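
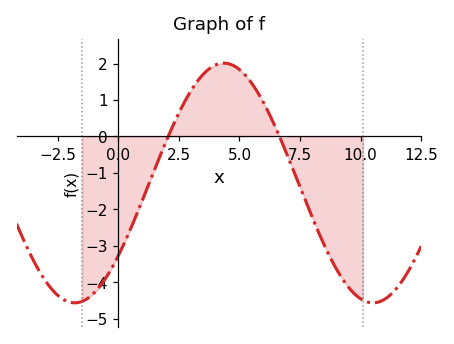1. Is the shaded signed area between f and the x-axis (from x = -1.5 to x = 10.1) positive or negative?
negative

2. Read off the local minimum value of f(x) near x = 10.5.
-4.6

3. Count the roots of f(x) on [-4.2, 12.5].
2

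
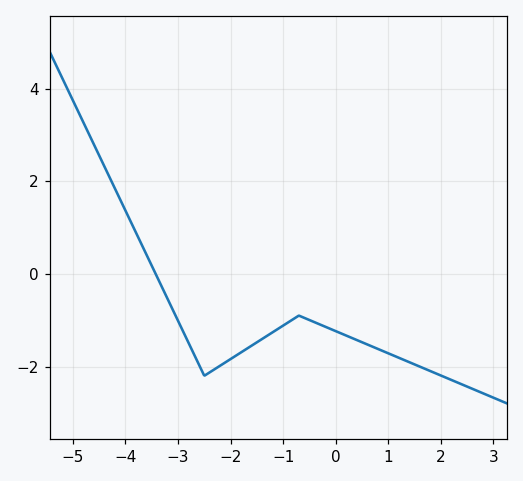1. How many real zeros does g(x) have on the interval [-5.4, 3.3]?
1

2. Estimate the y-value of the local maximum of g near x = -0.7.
-1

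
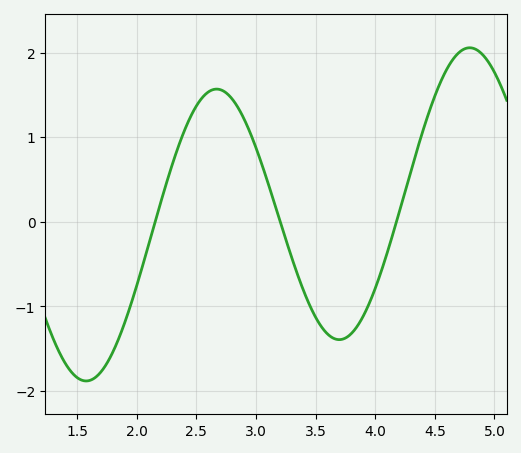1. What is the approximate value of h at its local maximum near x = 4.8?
2.1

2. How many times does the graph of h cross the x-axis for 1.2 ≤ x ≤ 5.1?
3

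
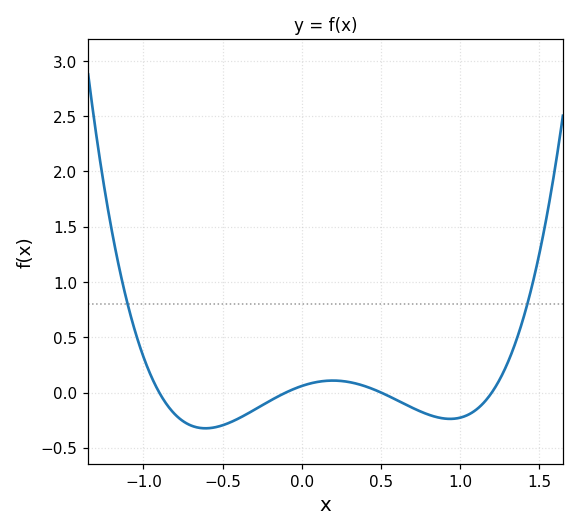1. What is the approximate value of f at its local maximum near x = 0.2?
0.1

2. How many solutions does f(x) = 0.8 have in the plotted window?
2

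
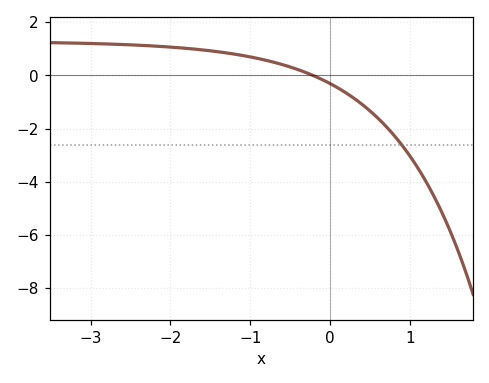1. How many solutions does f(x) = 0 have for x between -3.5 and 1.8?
1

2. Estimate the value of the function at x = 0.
-0.31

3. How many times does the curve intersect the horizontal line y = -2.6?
1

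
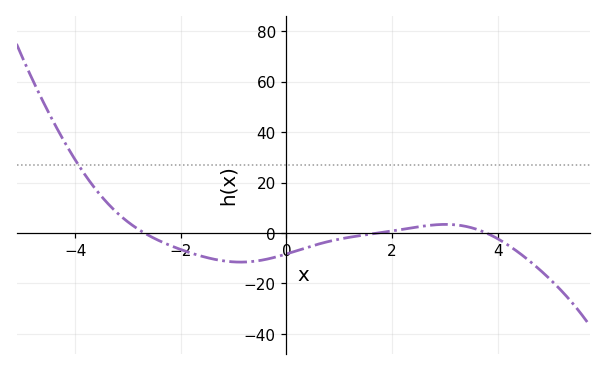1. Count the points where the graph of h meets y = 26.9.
1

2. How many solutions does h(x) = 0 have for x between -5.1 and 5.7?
3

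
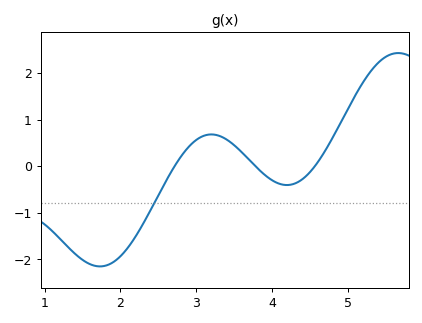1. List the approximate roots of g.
2.71, 3.78, 4.56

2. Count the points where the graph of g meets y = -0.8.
1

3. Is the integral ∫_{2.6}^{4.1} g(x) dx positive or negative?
positive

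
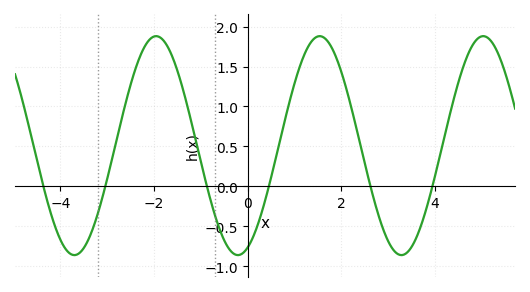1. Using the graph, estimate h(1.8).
1.73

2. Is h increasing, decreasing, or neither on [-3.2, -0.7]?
neither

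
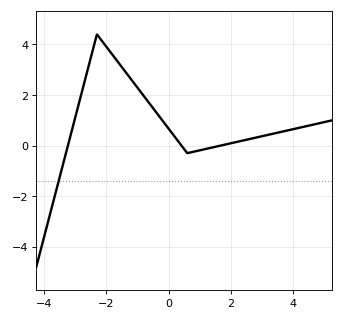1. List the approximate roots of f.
-3.2, 0.4, 1.6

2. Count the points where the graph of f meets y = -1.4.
1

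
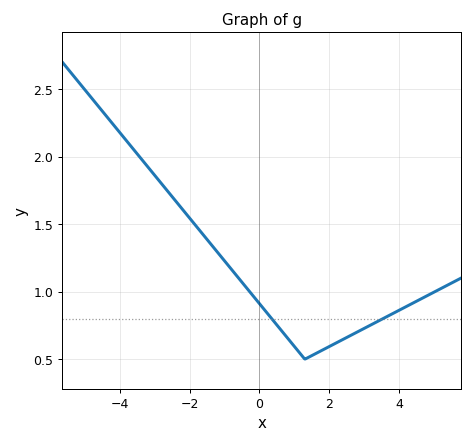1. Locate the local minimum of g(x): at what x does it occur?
1.3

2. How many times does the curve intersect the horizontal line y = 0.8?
2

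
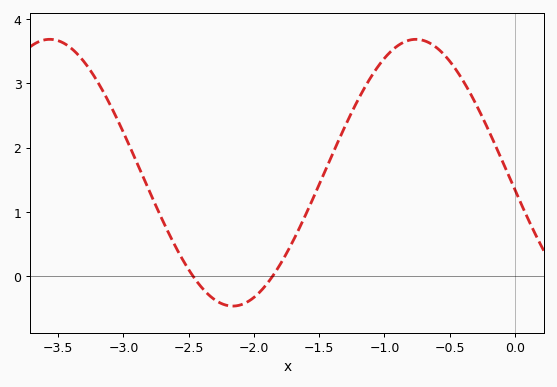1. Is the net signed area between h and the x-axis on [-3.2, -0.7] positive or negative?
positive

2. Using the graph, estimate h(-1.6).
0.974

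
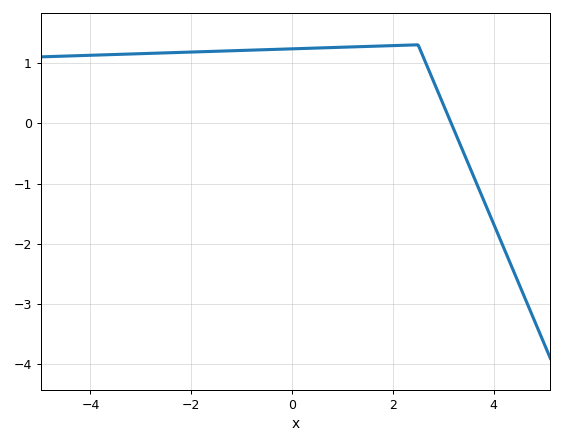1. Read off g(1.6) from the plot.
1.28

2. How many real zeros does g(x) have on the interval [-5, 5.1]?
1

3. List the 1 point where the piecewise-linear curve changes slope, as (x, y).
(2.5, 1.3)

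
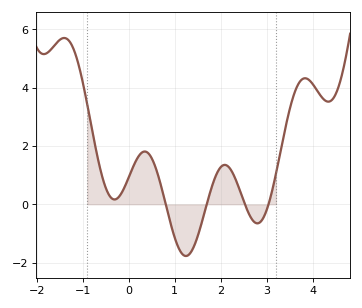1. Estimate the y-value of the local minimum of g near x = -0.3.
0.167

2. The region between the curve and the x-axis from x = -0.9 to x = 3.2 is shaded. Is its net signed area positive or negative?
positive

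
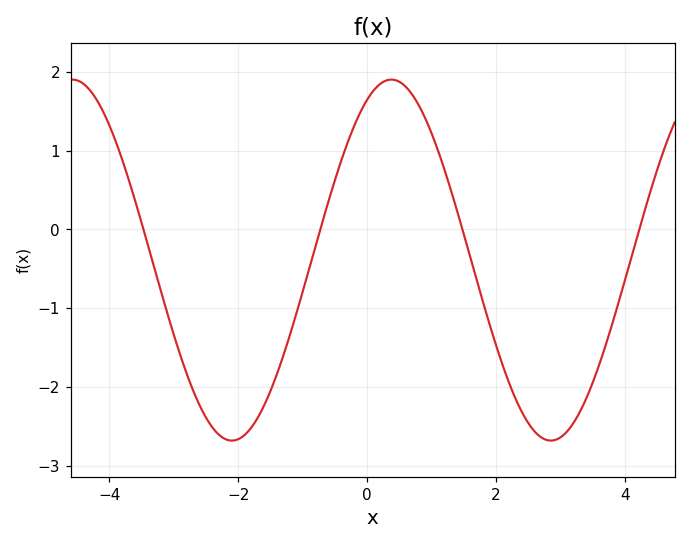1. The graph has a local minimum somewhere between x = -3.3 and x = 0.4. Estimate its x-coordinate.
-2.09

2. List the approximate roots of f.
-3.47, -0.725, 1.48, 4.22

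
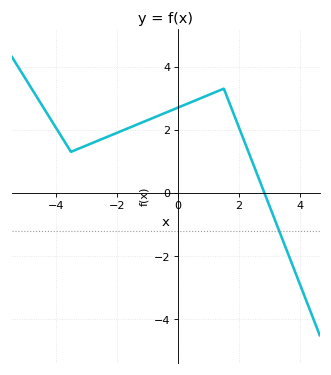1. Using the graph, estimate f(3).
-0.4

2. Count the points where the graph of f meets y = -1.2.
1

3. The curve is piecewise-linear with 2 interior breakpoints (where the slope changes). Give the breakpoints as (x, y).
(-3.5, 1.3); (1.5, 3.3)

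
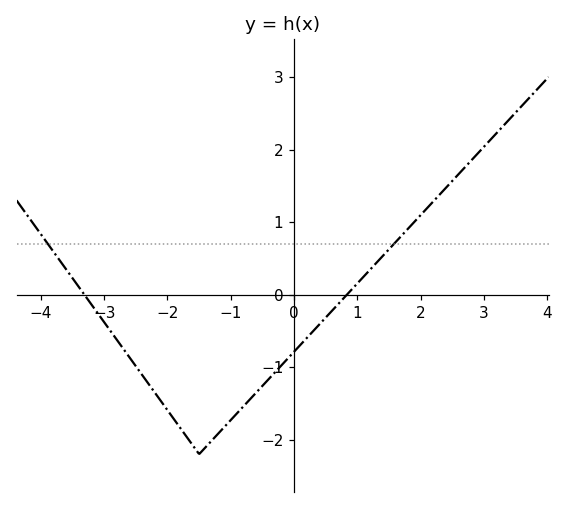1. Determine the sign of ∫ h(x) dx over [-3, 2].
negative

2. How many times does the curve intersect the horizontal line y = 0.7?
2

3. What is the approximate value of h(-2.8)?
-0.623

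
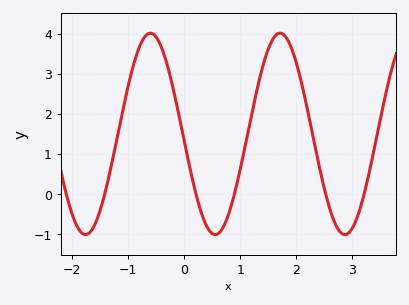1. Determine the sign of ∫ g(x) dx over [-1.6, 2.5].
positive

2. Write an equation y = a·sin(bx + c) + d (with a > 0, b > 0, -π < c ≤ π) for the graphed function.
y = 2.51sin(2.7x - 3.1) + 1.5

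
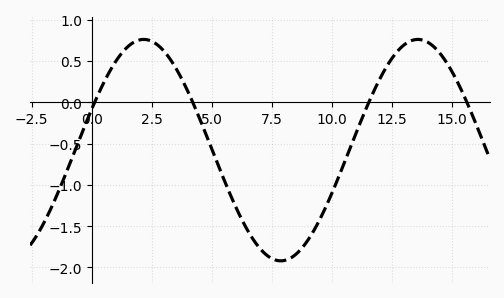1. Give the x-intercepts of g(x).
0.123, 4.21, 11.5, 15.6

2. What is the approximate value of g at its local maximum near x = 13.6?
0.76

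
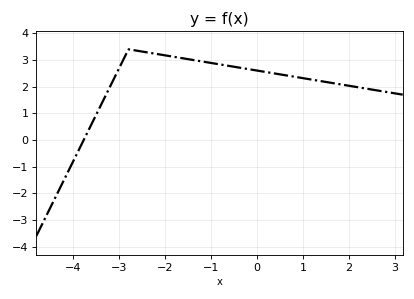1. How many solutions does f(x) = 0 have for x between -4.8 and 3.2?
1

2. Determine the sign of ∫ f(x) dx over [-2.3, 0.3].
positive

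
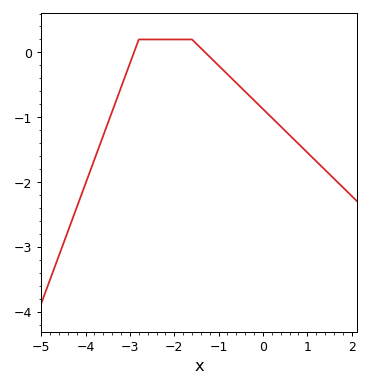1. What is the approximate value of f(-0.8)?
-0.3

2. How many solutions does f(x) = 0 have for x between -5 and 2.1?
2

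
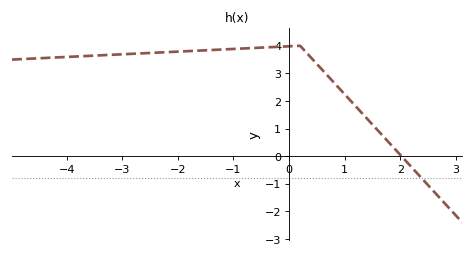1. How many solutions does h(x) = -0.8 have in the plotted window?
1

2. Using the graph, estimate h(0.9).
2.46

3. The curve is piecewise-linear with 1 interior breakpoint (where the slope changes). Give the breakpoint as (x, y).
(0.2, 4)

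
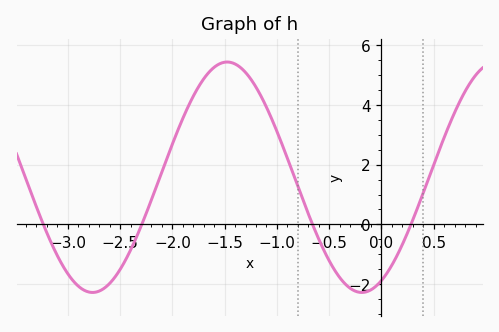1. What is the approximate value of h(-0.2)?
-2.2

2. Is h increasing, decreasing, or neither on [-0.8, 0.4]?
neither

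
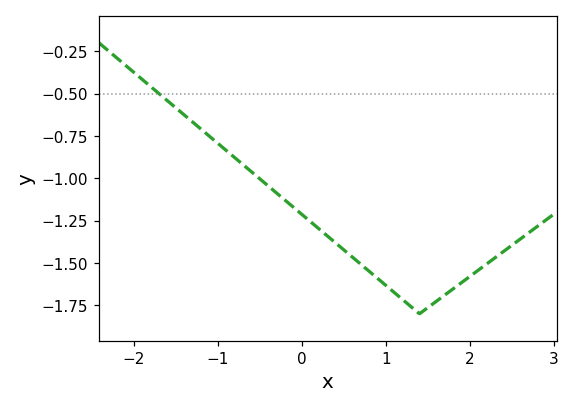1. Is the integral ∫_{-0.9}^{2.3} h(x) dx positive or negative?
negative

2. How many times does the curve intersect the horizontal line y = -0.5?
1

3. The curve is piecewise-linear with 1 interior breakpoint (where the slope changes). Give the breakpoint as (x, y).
(1.4, -1.8)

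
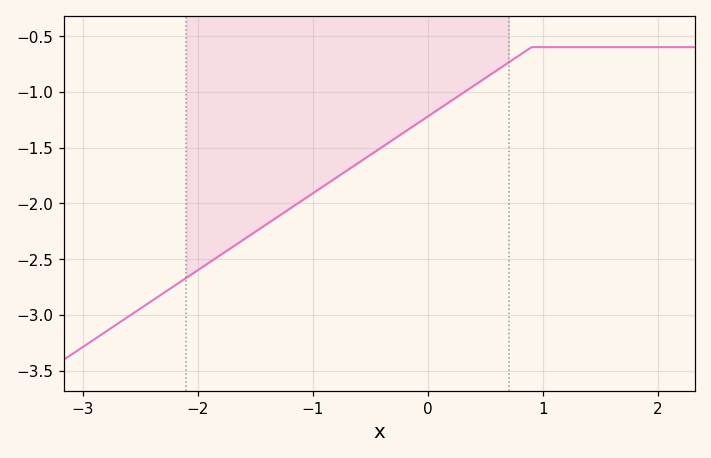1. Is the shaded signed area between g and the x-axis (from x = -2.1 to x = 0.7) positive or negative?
negative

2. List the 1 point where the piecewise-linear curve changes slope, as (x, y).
(0.9, -0.6)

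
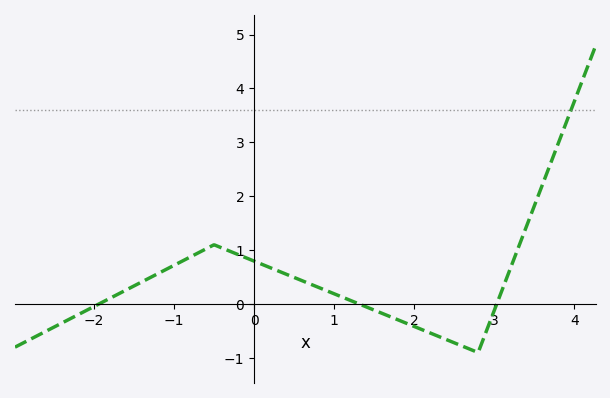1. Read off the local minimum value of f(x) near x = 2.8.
-0.9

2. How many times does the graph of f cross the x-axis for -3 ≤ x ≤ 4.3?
3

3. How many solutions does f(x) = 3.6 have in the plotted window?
1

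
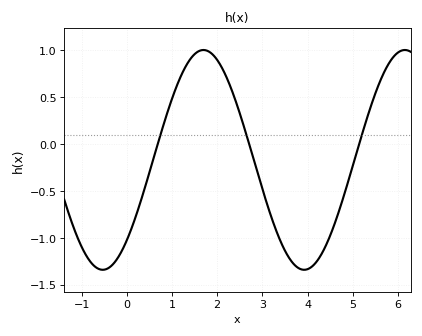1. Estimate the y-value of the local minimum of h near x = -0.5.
-1.34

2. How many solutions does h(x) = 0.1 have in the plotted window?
3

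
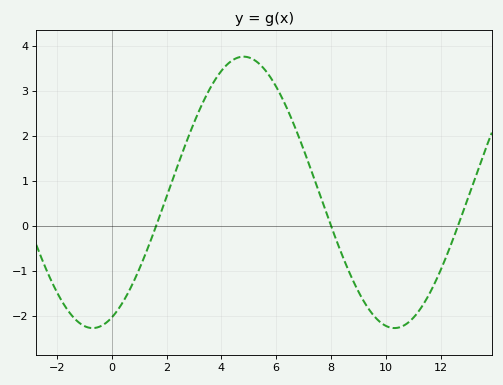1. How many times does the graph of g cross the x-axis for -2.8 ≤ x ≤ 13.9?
3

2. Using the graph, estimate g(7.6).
0.7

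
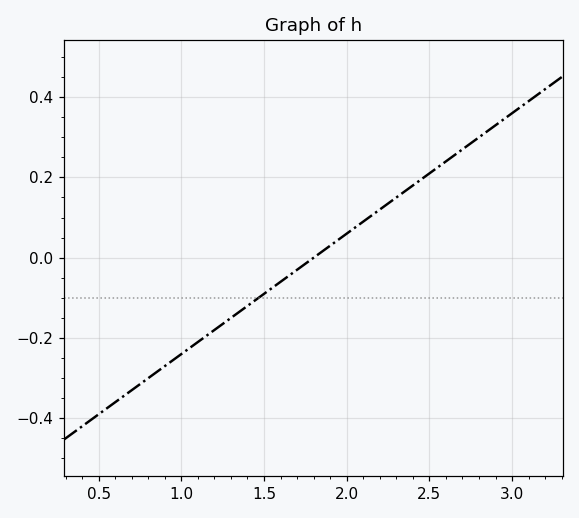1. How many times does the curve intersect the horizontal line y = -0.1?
1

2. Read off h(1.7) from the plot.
-0.04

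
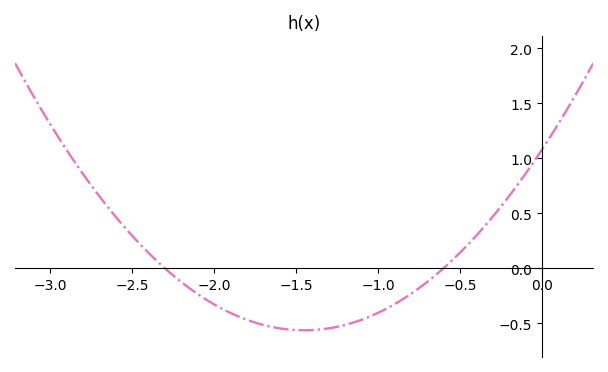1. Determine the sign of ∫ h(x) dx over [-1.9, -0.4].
negative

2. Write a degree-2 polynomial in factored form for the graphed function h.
y = 0.78(x + 2.3)(x + 0.6)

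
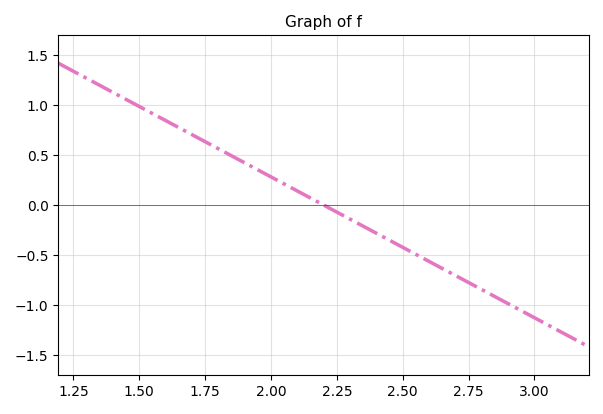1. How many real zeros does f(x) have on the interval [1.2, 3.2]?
1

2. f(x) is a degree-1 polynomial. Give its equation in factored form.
y = -1.41(x - 2.2)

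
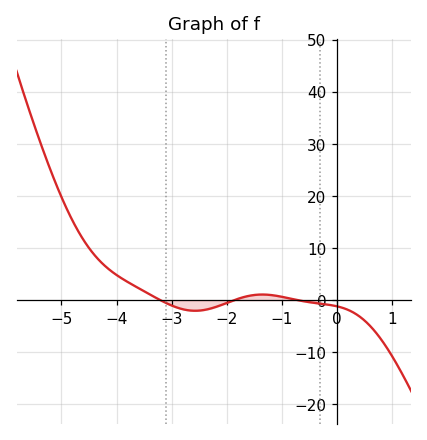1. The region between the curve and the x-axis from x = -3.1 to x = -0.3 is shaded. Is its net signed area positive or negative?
negative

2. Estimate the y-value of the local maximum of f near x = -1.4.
1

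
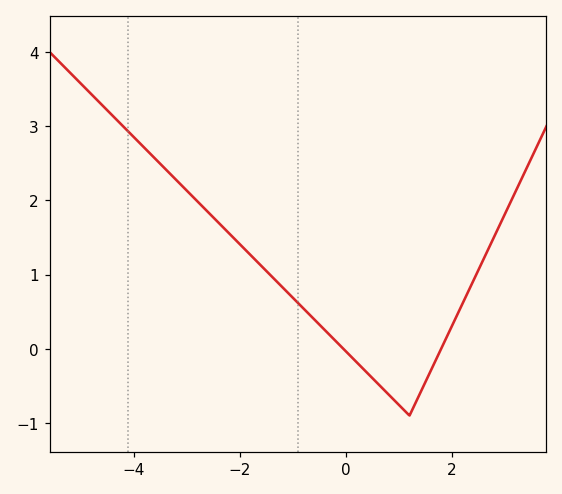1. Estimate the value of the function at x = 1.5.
-0.447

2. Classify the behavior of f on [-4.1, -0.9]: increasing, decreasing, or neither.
decreasing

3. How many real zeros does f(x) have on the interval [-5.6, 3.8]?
2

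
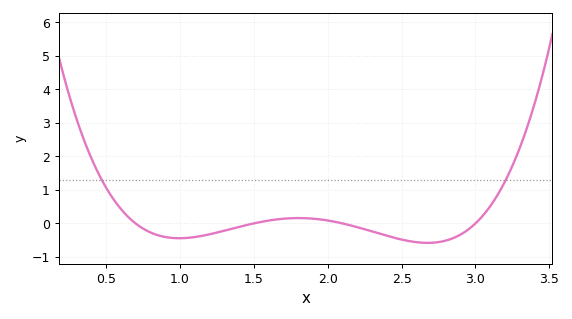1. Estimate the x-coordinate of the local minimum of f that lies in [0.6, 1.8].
1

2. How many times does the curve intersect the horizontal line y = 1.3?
2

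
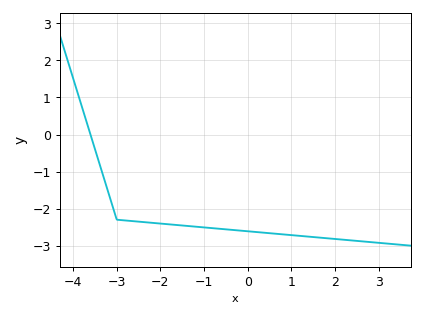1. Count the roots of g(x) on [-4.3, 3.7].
1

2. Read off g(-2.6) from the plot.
-2.3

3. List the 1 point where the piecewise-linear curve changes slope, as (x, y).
(-3, -2.3)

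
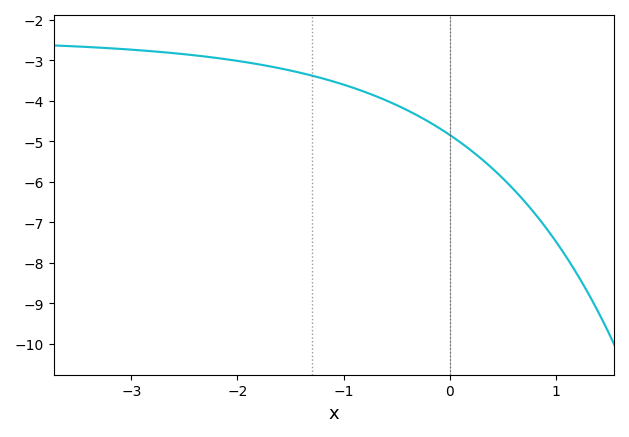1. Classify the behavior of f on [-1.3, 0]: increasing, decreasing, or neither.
decreasing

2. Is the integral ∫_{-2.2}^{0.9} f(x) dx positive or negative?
negative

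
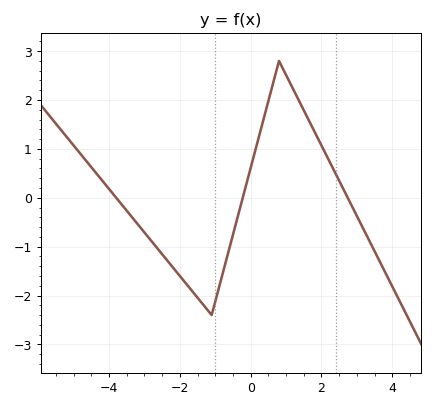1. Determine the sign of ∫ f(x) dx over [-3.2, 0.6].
negative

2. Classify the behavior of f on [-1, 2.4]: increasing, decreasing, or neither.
neither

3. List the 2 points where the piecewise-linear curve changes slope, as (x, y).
(-1.1, -2.4); (0.8, 2.8)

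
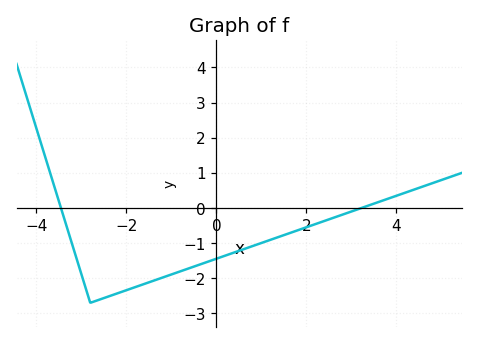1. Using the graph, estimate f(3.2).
-0.011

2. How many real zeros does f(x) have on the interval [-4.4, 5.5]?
2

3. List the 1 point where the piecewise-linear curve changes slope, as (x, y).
(-2.8, -2.7)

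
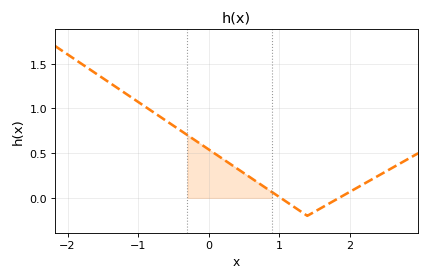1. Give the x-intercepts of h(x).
1, 1.8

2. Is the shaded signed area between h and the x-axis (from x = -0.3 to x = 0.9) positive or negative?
positive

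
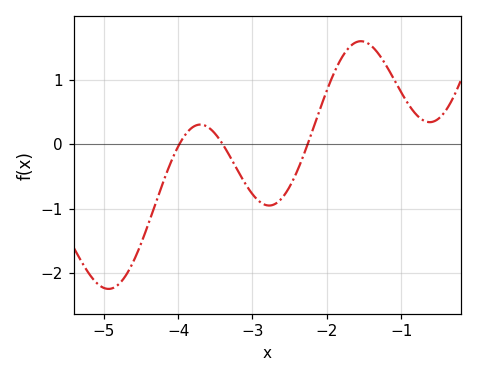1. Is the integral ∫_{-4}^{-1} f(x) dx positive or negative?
positive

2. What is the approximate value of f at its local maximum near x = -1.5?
1.6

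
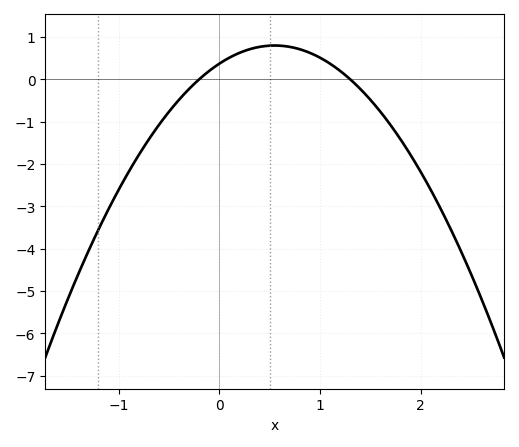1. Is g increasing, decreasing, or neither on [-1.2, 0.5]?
increasing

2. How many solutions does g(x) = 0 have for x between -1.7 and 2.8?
2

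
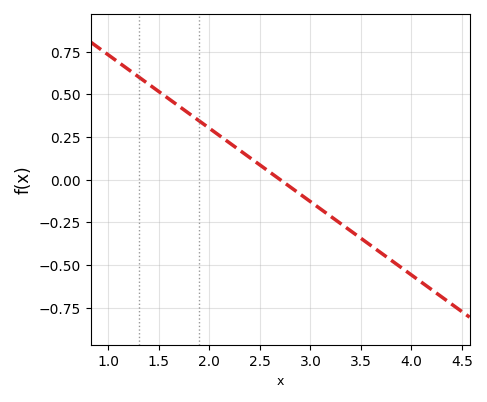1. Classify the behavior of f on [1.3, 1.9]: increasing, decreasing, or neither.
decreasing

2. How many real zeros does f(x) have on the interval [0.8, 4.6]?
1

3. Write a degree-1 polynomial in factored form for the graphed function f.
y = -0.43(x - 2.7)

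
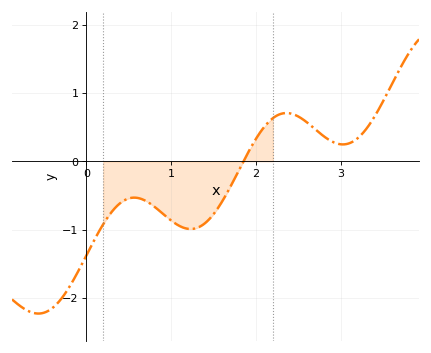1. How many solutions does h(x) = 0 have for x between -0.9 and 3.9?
1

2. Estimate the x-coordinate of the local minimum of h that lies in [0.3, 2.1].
1.2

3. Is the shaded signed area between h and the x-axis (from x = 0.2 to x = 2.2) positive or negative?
negative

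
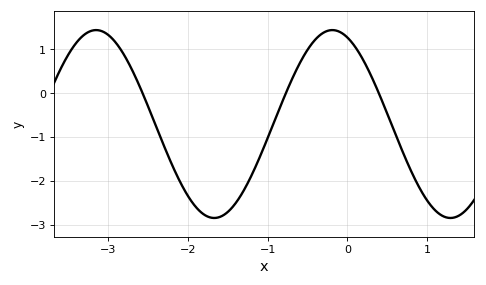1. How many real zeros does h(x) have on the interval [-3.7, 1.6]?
3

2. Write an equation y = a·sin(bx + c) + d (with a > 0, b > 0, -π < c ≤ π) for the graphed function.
y = 2.14sin(2.12x + 1.97) - 0.71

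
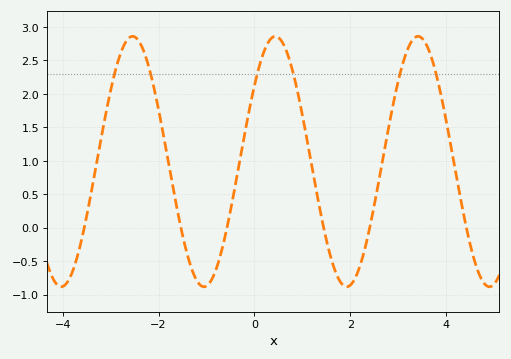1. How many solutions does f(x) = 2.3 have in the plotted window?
6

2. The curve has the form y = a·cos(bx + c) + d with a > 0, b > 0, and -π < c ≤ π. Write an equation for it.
y = 1.87cos(2.11x - 0.92) + 0.99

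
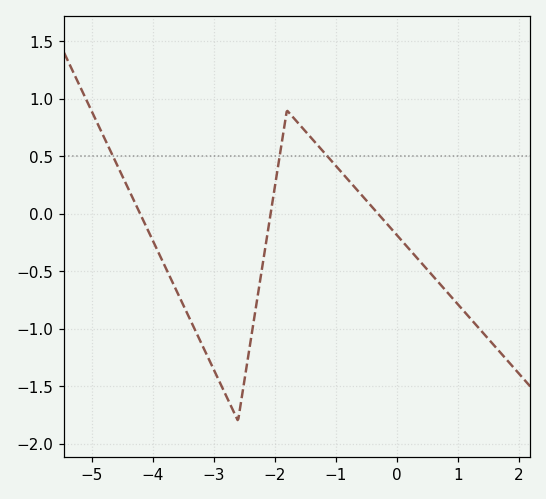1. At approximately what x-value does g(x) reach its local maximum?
-1.8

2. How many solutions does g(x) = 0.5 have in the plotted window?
3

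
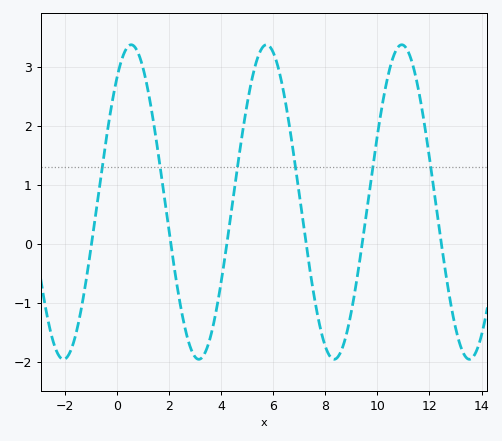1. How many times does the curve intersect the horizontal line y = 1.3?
6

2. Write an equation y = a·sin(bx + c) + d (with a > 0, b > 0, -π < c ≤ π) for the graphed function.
y = 2.66sin(1.21x + 0.902) + 0.71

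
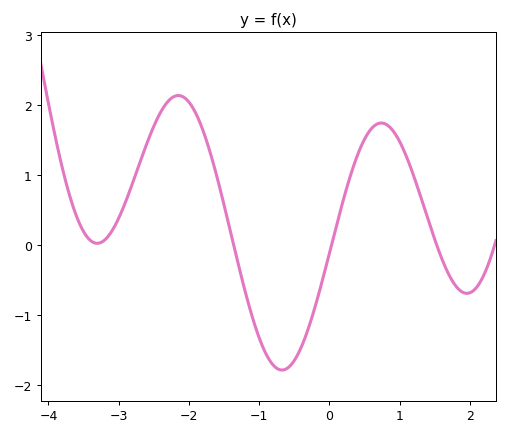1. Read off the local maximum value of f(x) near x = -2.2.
2.1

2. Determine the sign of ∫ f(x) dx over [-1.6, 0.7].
negative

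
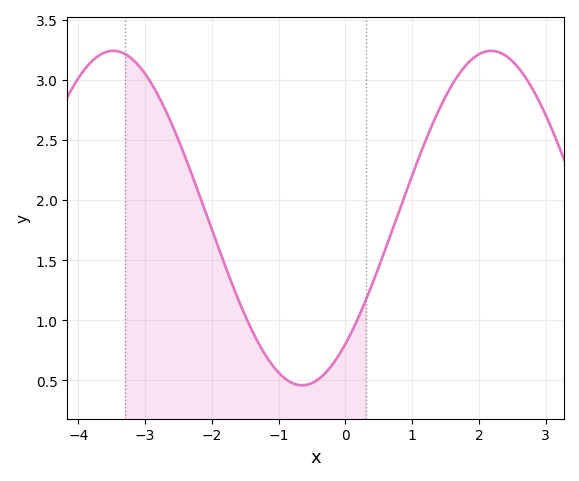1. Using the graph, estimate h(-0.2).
0.65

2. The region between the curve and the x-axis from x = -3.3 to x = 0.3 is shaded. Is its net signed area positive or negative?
positive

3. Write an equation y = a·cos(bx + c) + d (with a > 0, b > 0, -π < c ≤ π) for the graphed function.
y = 1.39cos(1.1x - 2.4) + 1.85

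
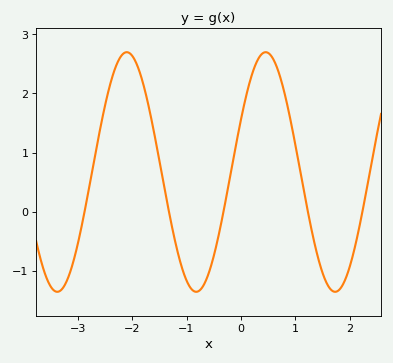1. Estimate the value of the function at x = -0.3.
0.093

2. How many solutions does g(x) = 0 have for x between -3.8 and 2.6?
5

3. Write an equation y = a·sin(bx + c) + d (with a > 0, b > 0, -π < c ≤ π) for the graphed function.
y = 2.03sin(2.46x + 0.45) + 0.67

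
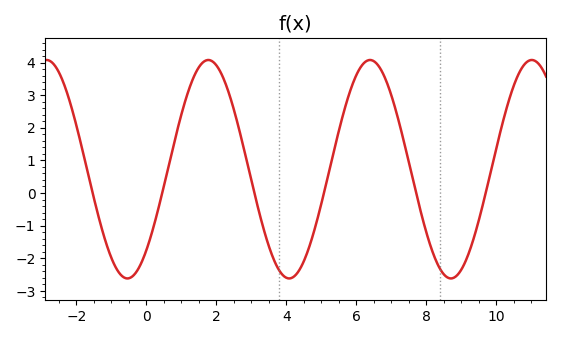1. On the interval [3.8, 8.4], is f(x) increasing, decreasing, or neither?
neither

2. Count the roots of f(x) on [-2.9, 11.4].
6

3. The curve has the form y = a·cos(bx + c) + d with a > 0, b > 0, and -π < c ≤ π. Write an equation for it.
y = 3.35cos(1.4x - 2.4) + 0.73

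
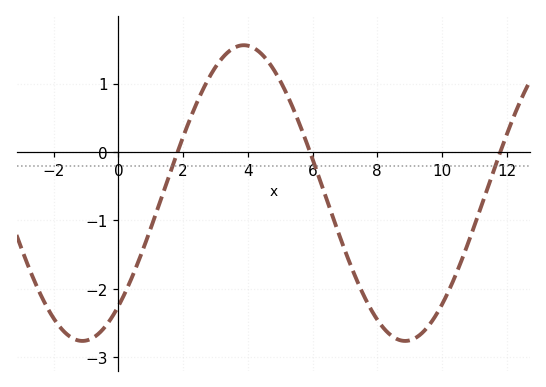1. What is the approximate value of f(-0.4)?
-2.5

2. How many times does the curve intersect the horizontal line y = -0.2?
3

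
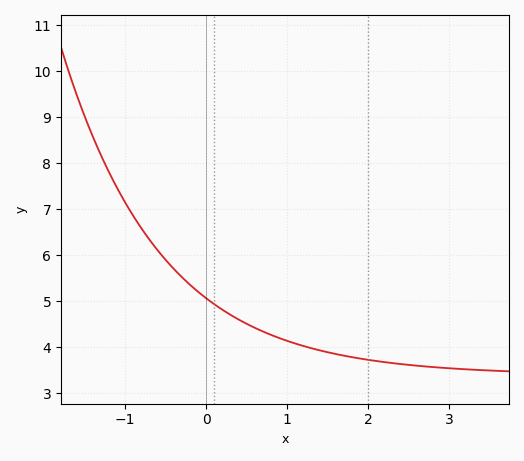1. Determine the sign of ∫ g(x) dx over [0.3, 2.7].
positive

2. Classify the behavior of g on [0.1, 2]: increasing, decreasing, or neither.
decreasing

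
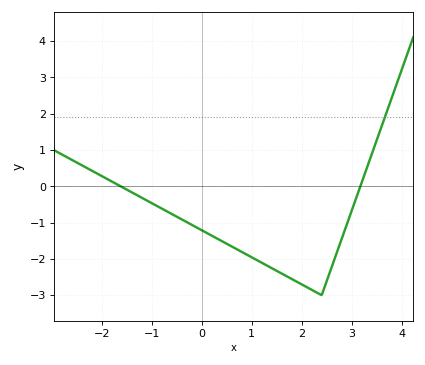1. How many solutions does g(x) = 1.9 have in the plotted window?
1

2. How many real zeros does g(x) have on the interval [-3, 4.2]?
2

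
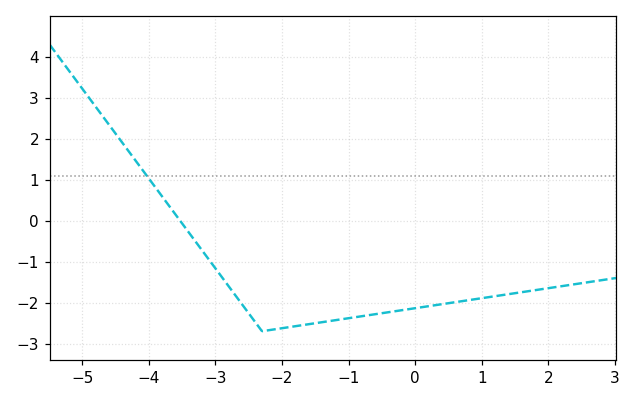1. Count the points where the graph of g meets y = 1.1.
1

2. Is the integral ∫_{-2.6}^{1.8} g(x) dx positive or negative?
negative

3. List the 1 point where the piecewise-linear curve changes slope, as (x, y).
(-2.3, -2.7)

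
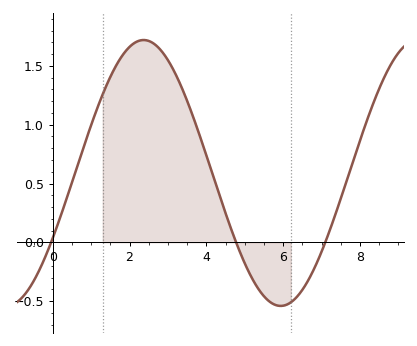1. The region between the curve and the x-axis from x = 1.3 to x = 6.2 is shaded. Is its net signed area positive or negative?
positive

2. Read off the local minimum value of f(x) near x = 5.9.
-0.55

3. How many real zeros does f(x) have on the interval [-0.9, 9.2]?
3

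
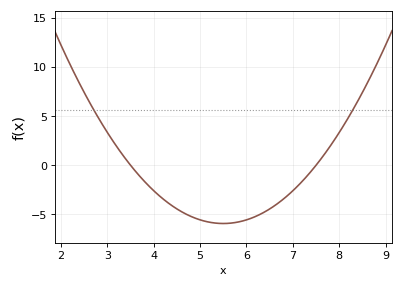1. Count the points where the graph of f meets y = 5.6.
2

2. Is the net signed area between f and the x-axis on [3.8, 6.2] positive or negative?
negative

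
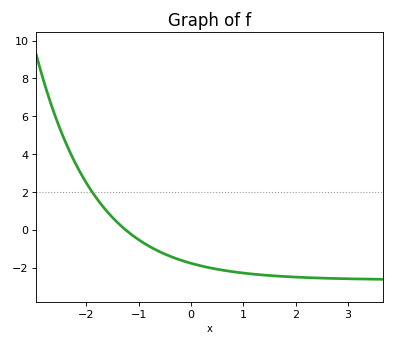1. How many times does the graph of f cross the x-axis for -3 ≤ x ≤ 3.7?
1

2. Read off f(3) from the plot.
-2.58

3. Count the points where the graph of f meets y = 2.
1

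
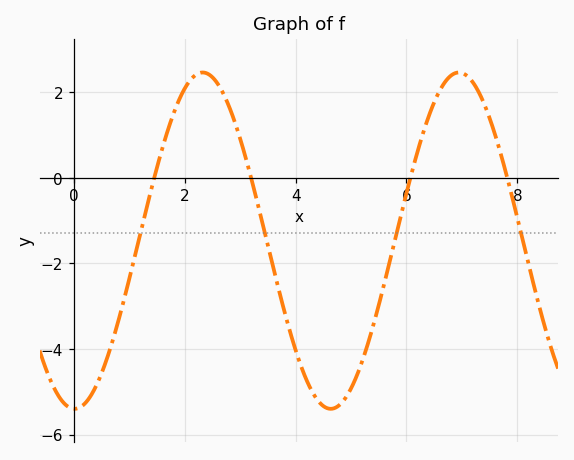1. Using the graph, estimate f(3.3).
-0.522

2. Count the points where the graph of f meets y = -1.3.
4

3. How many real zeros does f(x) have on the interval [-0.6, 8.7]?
4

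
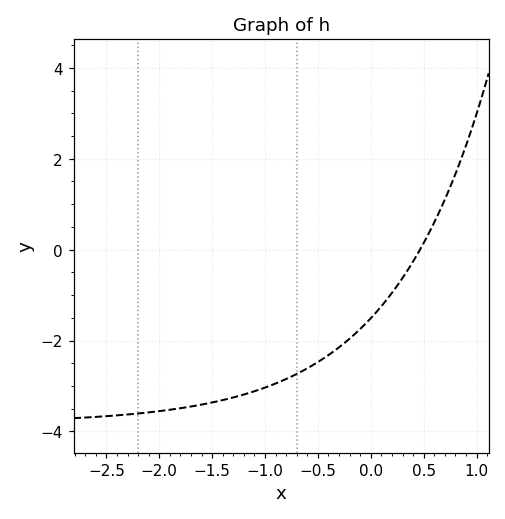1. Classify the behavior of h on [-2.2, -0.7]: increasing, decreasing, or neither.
increasing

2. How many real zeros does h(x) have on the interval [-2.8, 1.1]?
1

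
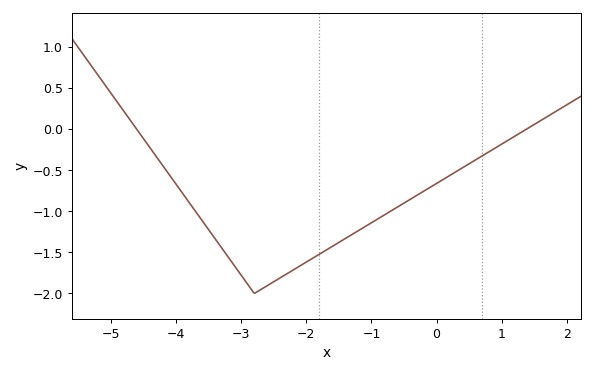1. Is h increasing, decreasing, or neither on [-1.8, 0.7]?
increasing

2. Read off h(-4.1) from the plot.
-0.563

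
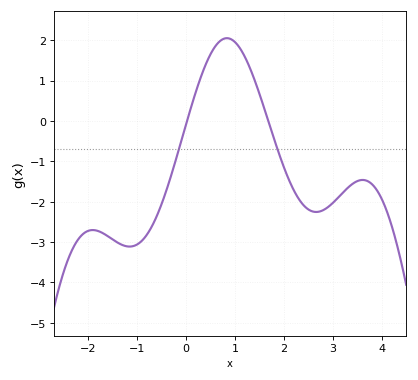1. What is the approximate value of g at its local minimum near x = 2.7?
-2.25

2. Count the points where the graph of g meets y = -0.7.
2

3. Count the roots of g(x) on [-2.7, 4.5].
2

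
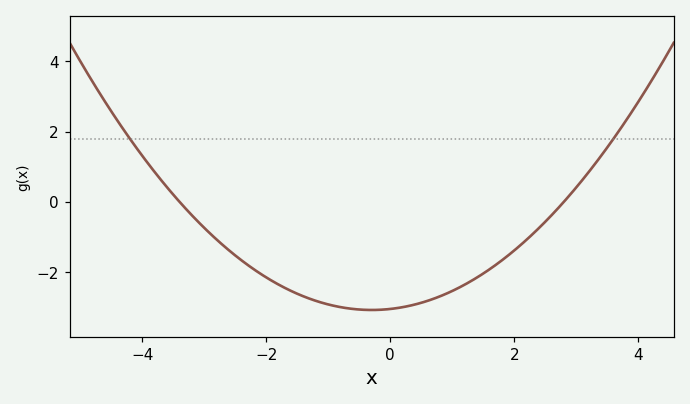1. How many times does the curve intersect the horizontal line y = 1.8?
2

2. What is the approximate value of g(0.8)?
-2.6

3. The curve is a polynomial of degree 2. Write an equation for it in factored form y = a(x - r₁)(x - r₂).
y = 0.32(x + 3.4)(x - 2.8)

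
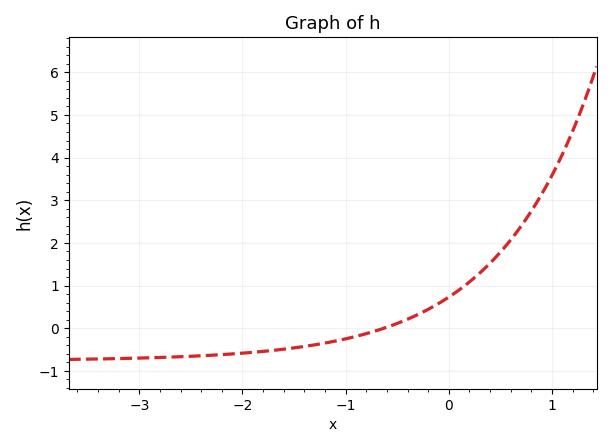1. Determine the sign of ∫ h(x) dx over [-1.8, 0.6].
positive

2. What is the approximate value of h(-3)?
-0.7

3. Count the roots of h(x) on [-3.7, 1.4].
1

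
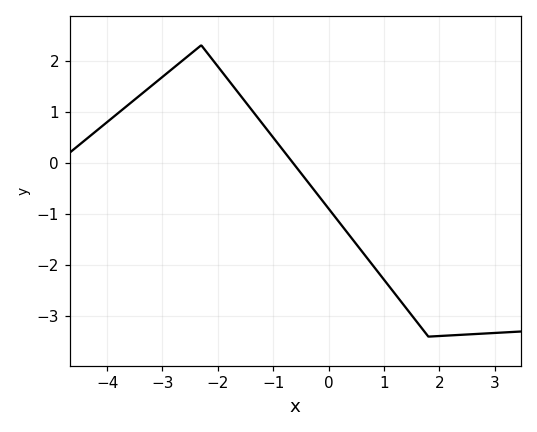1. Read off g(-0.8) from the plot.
0.2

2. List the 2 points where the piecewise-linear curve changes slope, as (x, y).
(-2.3, 2.3); (1.8, -3.4)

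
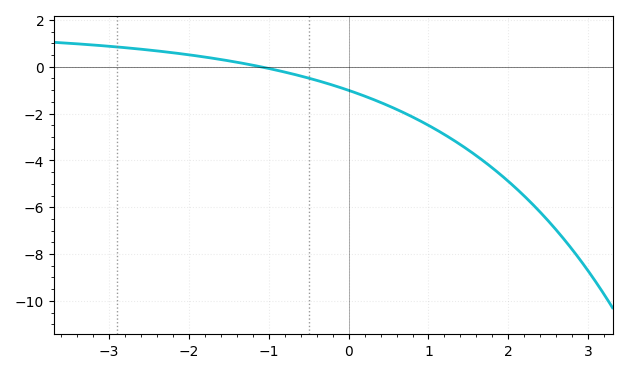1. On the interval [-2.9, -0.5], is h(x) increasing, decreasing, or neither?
decreasing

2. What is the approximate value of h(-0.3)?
-0.6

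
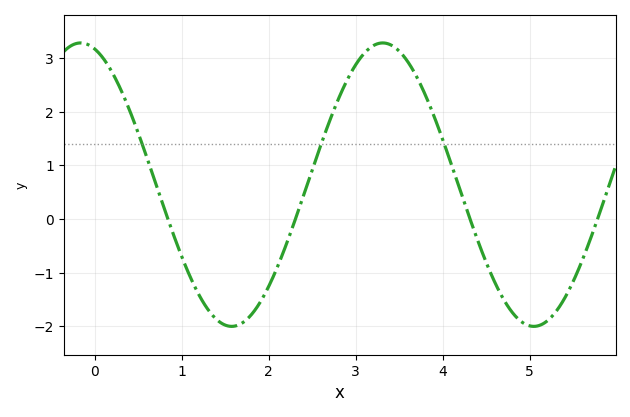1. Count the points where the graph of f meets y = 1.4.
3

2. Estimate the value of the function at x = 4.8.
-1.7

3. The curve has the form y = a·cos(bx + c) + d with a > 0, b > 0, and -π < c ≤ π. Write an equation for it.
y = 2.64cos(1.8x + 0.29) + 0.64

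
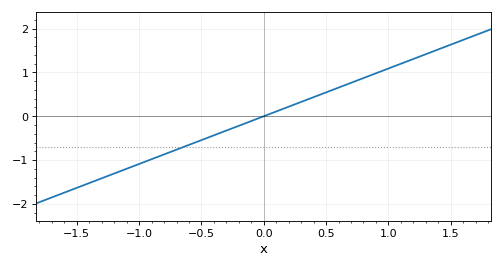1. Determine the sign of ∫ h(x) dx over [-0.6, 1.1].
positive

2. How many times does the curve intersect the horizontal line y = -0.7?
1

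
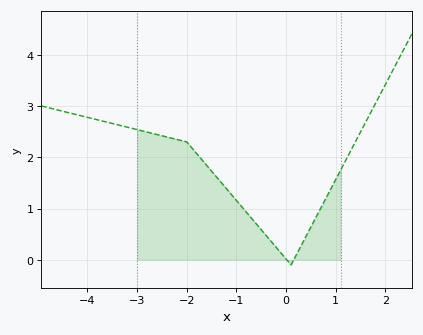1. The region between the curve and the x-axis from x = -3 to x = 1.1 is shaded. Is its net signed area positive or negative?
positive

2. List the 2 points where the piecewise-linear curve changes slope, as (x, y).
(-2, 2.3); (0.1, -0.1)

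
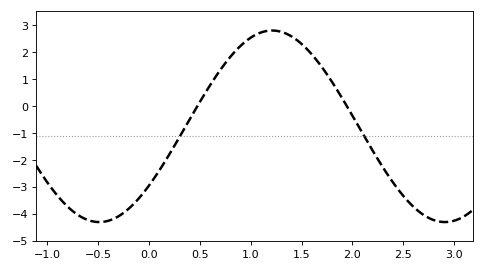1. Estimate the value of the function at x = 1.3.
2.8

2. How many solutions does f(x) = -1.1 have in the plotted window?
2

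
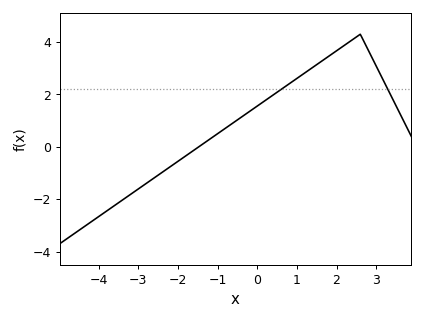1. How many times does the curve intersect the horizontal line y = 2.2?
2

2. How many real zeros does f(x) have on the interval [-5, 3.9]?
1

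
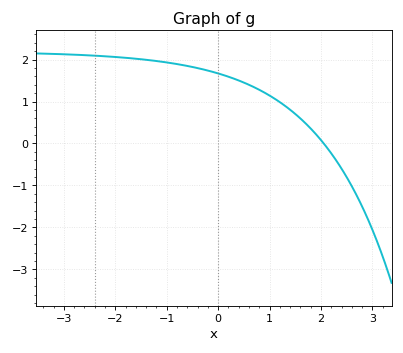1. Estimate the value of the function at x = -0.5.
1.8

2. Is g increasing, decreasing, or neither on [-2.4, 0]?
decreasing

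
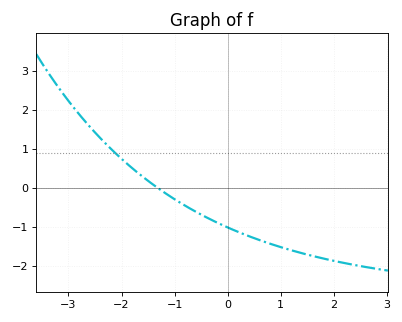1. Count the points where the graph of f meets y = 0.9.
1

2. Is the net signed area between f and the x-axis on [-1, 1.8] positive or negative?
negative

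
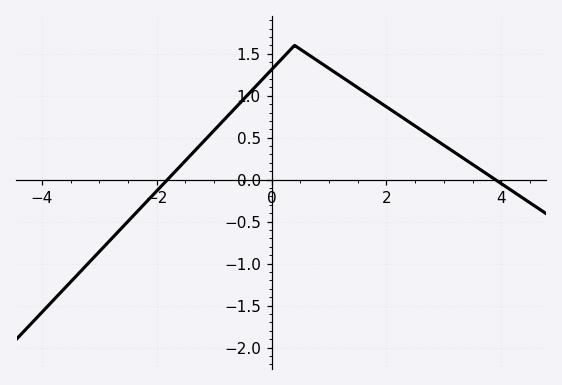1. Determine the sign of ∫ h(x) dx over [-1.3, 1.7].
positive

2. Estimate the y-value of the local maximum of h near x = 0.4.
1.6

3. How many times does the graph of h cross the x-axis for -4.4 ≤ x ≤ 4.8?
2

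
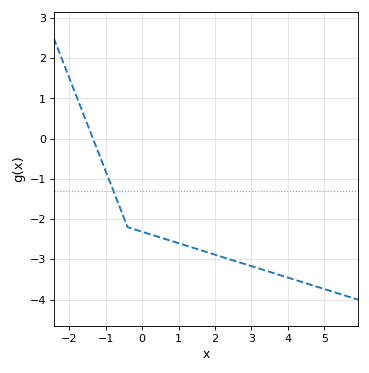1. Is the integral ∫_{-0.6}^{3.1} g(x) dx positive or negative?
negative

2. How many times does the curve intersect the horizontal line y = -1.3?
1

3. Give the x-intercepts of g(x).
-1.4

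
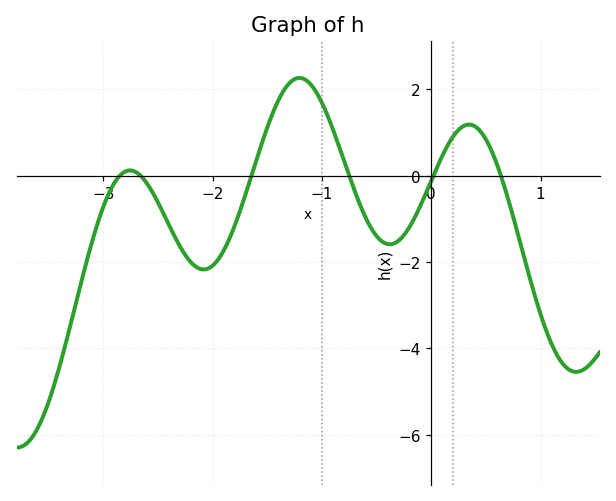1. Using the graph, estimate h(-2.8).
0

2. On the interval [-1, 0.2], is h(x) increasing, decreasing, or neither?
neither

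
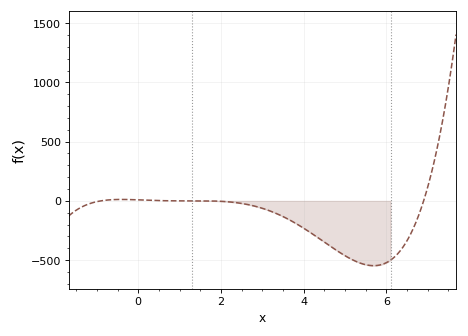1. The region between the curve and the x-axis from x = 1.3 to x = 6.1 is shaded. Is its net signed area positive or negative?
negative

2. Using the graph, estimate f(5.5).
-550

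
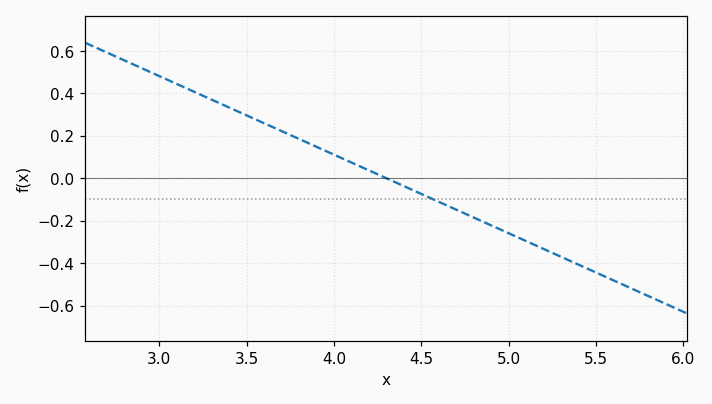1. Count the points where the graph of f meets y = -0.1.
1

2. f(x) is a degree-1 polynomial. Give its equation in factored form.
y = -0.37(x - 4.3)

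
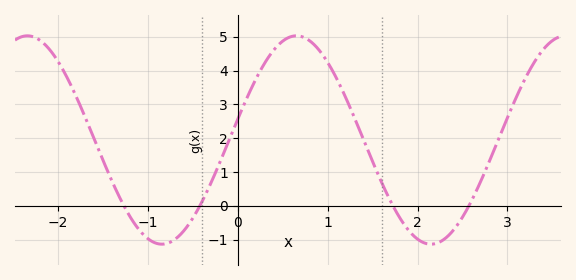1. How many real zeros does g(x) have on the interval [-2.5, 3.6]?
4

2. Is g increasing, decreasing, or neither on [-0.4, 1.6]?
neither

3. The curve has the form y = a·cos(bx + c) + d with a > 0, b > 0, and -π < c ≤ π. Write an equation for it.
y = 3.08cos(2.1x - 1.4) + 1.95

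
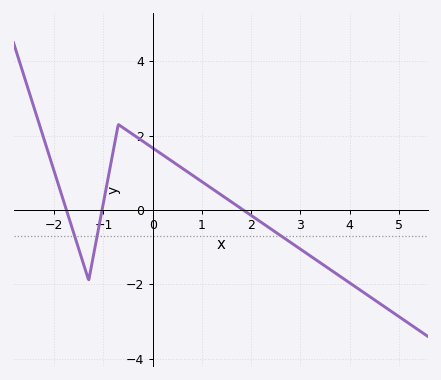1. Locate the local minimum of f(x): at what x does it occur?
-1.3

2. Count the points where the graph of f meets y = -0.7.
3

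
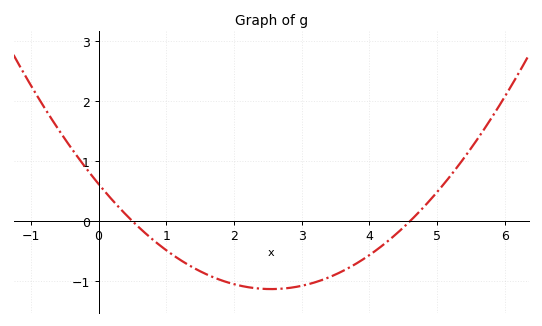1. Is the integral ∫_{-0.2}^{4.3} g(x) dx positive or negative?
negative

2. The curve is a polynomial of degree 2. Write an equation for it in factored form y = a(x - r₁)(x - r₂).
y = 0.27(x - 0.5)(x - 4.6)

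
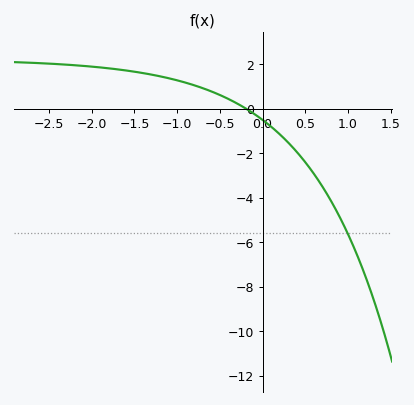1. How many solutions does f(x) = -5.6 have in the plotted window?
1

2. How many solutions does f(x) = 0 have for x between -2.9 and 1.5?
1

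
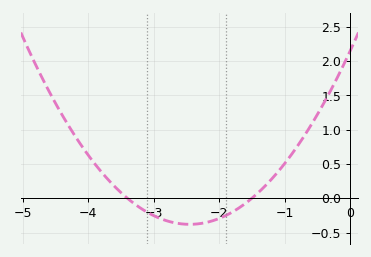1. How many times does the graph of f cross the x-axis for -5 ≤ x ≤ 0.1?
2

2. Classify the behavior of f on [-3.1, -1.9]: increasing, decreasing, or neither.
neither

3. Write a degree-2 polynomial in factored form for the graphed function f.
y = 0.42(x + 3.4)(x + 1.5)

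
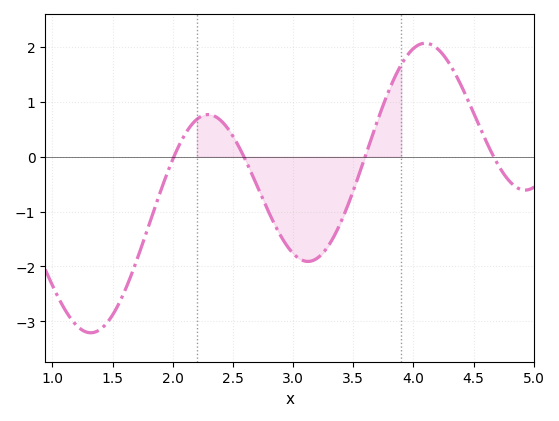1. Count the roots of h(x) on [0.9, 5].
4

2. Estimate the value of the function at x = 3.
-1.76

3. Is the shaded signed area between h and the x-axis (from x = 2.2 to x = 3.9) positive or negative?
negative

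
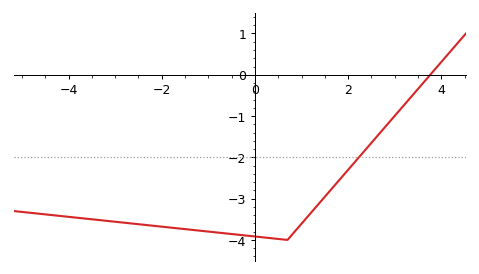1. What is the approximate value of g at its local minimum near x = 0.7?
-4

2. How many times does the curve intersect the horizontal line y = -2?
1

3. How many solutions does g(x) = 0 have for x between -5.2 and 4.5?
1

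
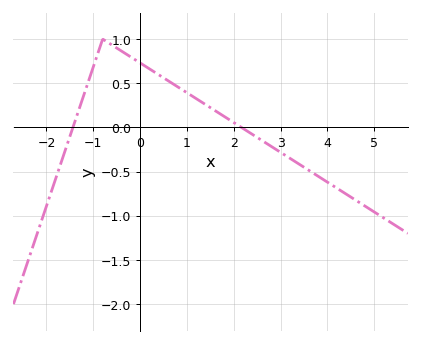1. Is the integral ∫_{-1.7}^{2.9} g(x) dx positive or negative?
positive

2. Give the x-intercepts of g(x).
-1.4, 2.2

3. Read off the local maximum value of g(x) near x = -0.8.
1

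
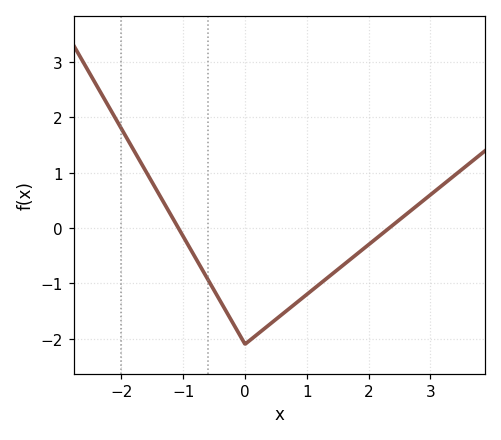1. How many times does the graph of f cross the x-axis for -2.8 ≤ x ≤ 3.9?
2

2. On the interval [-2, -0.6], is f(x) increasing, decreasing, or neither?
decreasing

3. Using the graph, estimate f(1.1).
-1.1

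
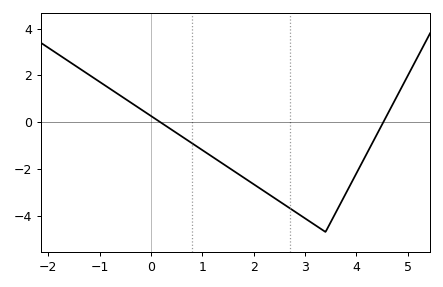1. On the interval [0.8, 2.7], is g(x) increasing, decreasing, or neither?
decreasing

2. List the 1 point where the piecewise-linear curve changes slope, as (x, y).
(3.4, -4.7)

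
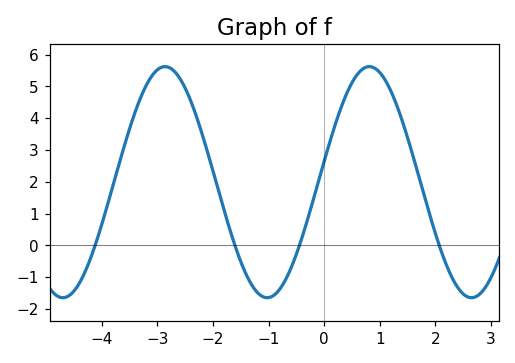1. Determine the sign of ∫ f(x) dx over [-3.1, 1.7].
positive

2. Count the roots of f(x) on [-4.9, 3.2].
4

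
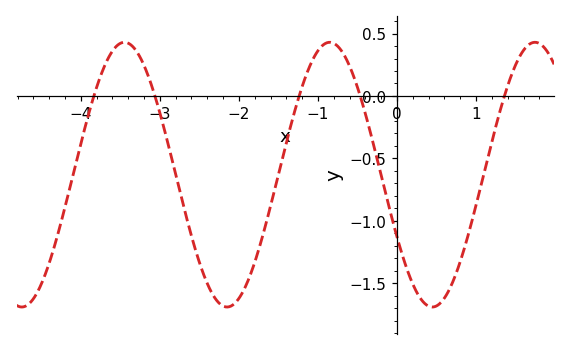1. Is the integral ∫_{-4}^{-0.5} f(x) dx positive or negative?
negative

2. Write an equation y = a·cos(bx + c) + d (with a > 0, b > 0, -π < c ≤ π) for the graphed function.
y = 1.06cos(2.42x + 2.06) - 0.63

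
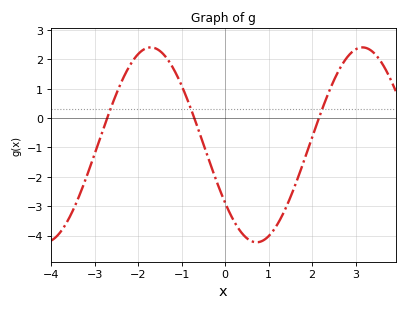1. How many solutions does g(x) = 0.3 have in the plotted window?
3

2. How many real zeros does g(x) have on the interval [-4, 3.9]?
3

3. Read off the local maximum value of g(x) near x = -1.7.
2.41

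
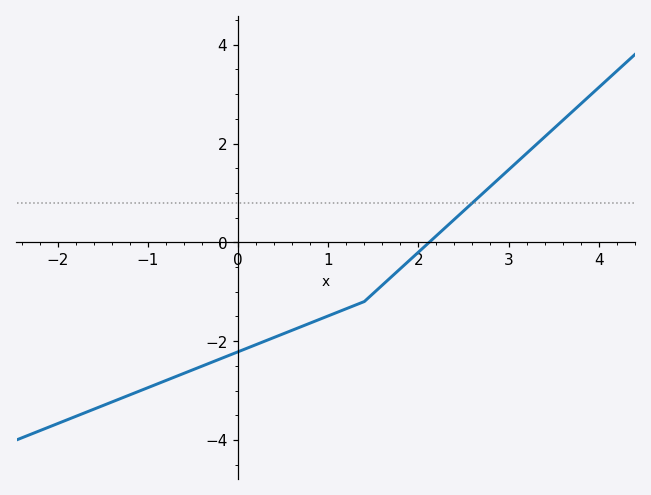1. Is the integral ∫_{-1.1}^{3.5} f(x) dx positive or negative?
negative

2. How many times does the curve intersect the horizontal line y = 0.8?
1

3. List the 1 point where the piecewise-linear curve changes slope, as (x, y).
(1.4, -1.2)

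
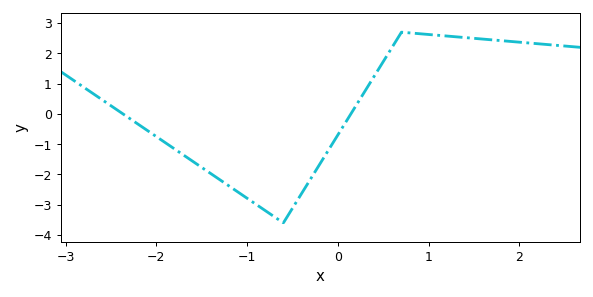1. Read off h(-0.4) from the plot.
-2.6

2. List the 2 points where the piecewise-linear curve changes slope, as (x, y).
(-0.6, -3.6); (0.7, 2.7)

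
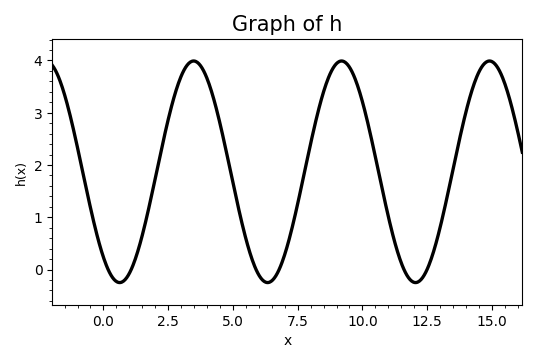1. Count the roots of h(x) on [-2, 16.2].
6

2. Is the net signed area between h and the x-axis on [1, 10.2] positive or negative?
positive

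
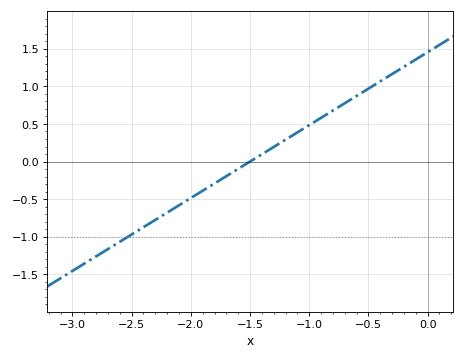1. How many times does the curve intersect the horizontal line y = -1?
1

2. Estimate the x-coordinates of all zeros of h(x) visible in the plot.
-1.5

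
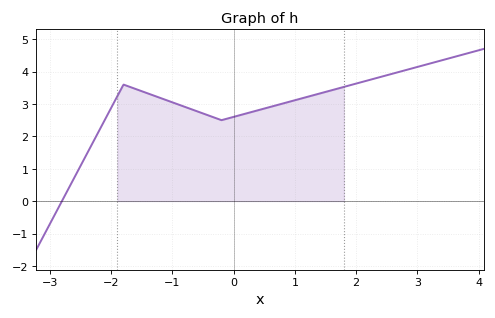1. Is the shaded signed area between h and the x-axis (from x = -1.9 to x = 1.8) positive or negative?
positive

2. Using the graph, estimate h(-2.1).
2.53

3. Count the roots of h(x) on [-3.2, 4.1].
1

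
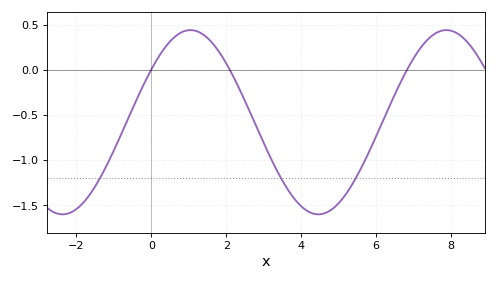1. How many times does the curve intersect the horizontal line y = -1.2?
3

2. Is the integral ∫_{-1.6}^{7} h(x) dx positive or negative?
negative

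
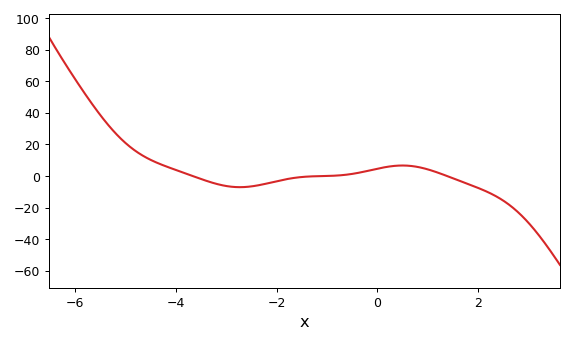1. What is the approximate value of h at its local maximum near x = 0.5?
6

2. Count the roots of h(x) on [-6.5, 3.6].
3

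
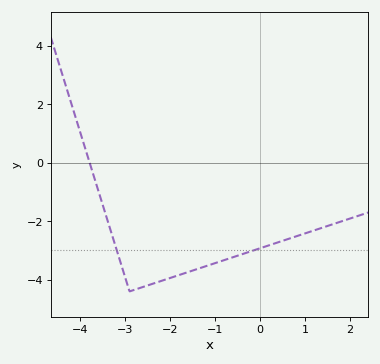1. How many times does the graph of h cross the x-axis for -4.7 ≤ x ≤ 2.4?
1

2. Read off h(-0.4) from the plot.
-3.2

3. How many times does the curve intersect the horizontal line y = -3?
2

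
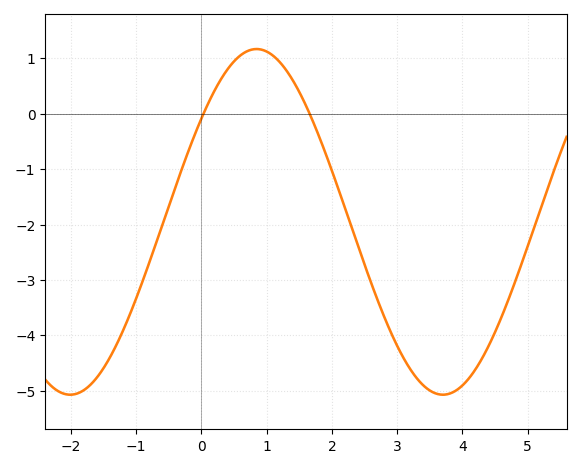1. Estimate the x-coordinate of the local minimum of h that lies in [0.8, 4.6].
3.7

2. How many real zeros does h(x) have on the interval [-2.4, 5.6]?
2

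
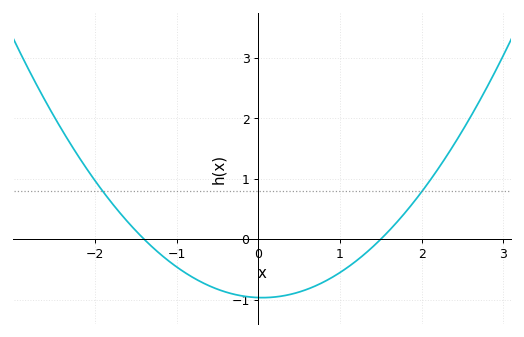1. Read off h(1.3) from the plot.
-0.2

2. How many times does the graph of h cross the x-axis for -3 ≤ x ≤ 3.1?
2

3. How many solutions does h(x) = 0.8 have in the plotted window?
2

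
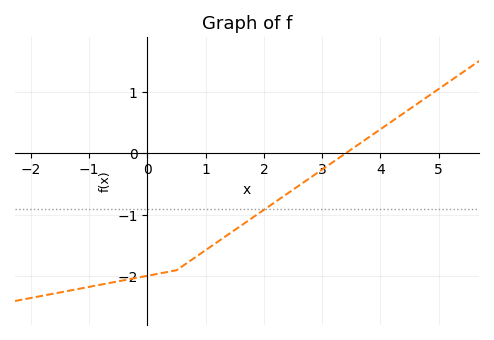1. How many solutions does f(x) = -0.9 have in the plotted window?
1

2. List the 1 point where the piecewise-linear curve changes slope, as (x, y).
(0.5, -1.9)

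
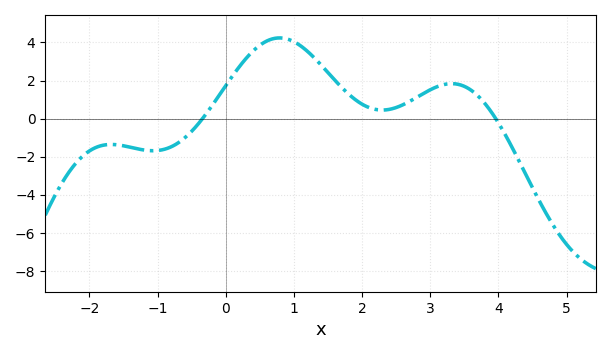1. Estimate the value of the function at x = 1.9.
0.999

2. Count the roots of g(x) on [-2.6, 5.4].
2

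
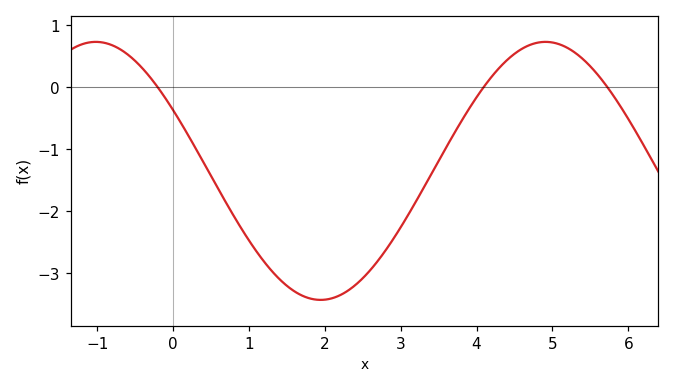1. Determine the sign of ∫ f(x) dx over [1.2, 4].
negative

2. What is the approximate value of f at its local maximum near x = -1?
0.7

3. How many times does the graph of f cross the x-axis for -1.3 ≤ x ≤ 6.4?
3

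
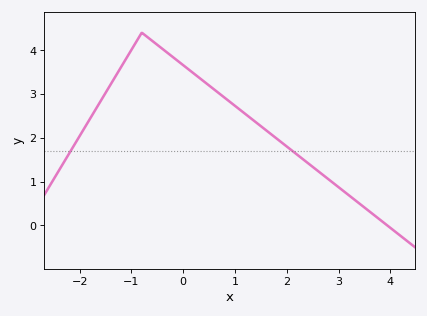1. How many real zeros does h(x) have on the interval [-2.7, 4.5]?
1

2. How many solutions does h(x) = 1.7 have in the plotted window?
2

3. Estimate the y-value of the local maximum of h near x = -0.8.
4.4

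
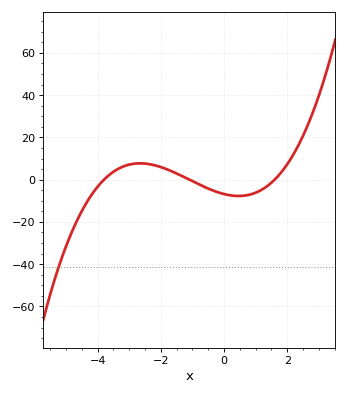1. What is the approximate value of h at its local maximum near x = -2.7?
7.73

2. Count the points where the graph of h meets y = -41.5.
1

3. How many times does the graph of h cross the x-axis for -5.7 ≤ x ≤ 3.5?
3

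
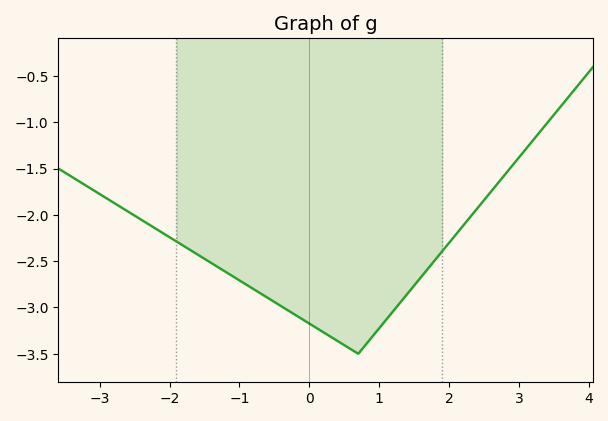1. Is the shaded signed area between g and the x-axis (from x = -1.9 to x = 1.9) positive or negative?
negative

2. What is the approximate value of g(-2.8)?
-1.87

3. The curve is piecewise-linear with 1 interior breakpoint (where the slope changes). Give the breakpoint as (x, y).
(0.7, -3.5)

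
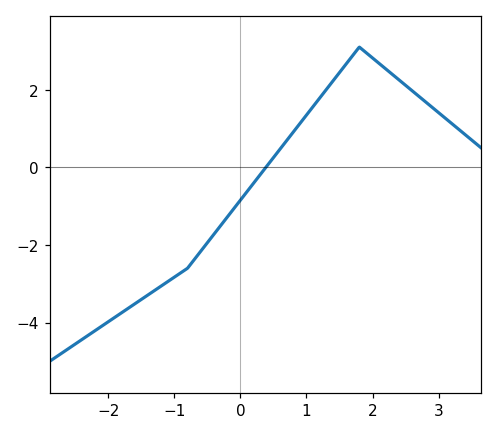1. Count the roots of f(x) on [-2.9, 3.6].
1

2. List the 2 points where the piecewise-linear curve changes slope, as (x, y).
(-0.8, -2.6); (1.8, 3.1)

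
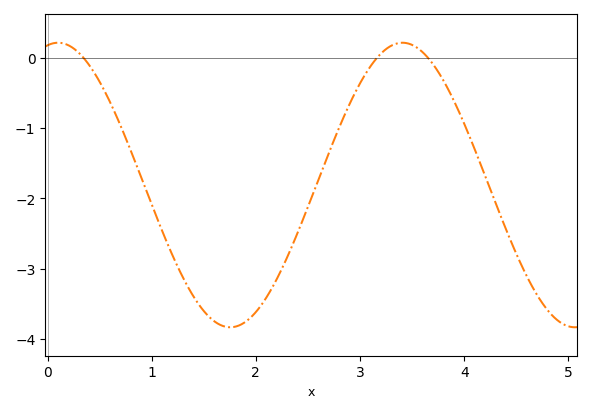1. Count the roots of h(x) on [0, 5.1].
3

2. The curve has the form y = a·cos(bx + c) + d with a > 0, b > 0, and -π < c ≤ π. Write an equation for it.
y = 2.02cos(1.9x - 0.19) - 1.81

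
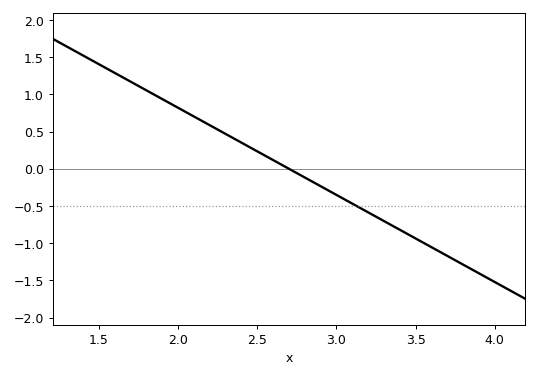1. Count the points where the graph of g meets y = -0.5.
1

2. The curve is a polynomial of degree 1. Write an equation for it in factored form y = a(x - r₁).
y = -1.17(x - 2.7)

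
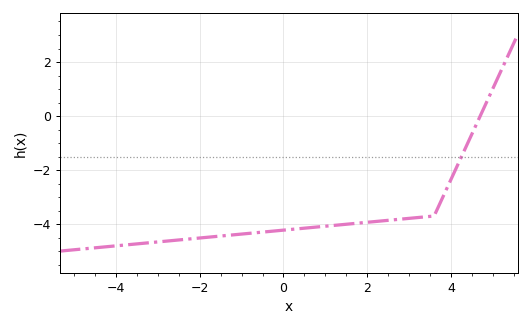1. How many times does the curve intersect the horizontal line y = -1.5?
1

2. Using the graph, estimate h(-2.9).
-4.6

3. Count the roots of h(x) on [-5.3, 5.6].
1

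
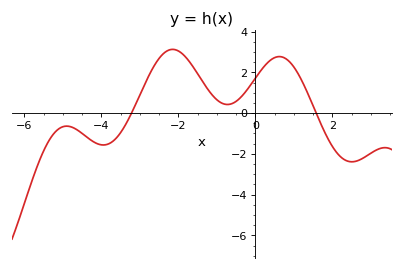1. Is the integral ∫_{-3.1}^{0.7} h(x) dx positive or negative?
positive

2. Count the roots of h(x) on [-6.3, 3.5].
2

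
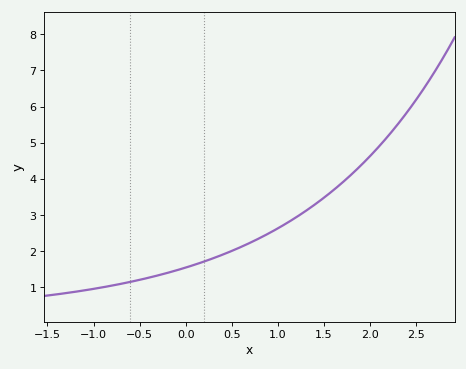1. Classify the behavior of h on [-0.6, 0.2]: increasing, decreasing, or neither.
increasing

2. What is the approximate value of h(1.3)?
3.1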